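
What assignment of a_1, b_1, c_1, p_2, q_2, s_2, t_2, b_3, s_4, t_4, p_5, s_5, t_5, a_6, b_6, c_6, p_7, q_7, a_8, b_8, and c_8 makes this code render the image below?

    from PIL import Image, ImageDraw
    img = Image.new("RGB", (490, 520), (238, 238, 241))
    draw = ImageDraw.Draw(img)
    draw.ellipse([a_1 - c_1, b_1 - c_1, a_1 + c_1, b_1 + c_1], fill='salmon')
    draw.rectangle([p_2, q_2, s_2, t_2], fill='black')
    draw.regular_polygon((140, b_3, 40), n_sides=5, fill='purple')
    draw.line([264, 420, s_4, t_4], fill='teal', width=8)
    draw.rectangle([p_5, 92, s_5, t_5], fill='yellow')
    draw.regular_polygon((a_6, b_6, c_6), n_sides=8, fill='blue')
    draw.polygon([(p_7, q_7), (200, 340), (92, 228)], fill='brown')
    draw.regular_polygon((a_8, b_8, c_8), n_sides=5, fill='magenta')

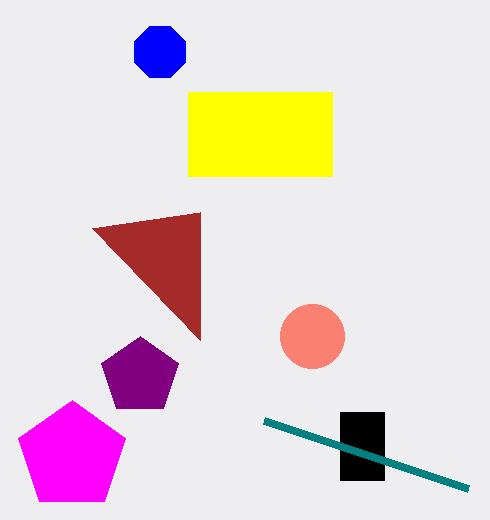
a_1 = 312; b_1 = 336; c_1 = 32; p_2 = 340; q_2 = 412; s_2 = 384; t_2 = 480; b_3 = 376; s_4 = 468; t_4 = 488; p_5 = 188; s_5 = 332; t_5 = 176; a_6 = 160; b_6 = 52; c_6 = 28; p_7 = 200; q_7 = 212; a_8 = 72; b_8 = 456; c_8 = 56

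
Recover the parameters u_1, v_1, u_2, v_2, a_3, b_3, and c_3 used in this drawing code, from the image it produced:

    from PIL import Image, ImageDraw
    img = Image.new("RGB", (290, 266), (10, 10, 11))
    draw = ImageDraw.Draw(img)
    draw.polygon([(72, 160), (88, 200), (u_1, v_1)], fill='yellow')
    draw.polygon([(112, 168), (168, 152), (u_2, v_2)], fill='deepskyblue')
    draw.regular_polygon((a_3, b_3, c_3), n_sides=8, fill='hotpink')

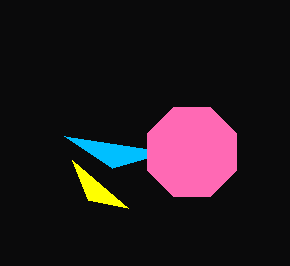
u_1 = 128; v_1 = 208; u_2 = 64; v_2 = 136; a_3 = 192; b_3 = 152; c_3 = 48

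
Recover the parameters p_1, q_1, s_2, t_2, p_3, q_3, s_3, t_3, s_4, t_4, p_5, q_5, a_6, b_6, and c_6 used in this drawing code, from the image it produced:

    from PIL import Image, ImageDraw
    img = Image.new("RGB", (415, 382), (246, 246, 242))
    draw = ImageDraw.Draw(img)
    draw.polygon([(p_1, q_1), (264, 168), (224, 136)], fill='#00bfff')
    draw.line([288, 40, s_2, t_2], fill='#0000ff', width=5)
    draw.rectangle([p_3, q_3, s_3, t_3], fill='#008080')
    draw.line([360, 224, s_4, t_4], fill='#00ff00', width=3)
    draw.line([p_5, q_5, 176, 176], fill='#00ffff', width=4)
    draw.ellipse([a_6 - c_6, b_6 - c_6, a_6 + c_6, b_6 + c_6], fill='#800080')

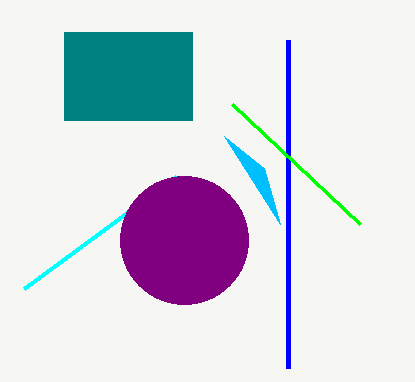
p_1 = 280, q_1 = 224, s_2 = 288, t_2 = 368, p_3 = 64, q_3 = 32, s_3 = 192, t_3 = 120, s_4 = 232, t_4 = 104, p_5 = 24, q_5 = 288, a_6 = 184, b_6 = 240, c_6 = 64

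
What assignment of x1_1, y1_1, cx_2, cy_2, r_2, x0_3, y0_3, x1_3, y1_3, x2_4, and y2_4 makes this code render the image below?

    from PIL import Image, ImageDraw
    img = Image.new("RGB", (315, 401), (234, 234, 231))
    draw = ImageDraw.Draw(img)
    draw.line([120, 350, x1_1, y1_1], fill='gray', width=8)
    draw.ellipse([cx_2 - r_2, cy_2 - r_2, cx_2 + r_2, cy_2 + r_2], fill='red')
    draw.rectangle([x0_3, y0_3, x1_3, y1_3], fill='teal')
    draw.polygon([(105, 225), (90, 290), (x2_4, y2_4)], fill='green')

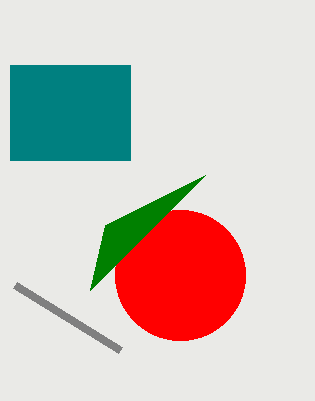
x1_1 = 15; y1_1 = 285; cx_2 = 180; cy_2 = 275; r_2 = 65; x0_3 = 10; y0_3 = 65; x1_3 = 130; y1_3 = 160; x2_4 = 205; y2_4 = 175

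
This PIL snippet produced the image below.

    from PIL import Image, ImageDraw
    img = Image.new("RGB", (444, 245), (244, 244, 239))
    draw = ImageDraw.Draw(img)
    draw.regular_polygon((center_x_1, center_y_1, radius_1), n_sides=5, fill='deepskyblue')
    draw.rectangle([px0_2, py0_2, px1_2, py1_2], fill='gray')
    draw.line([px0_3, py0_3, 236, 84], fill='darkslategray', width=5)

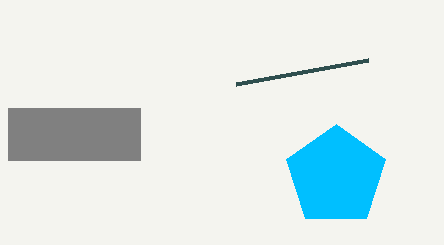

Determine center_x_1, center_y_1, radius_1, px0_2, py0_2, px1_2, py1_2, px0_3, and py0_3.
center_x_1 = 336, center_y_1 = 176, radius_1 = 52, px0_2 = 8, py0_2 = 108, px1_2 = 140, py1_2 = 160, px0_3 = 368, py0_3 = 60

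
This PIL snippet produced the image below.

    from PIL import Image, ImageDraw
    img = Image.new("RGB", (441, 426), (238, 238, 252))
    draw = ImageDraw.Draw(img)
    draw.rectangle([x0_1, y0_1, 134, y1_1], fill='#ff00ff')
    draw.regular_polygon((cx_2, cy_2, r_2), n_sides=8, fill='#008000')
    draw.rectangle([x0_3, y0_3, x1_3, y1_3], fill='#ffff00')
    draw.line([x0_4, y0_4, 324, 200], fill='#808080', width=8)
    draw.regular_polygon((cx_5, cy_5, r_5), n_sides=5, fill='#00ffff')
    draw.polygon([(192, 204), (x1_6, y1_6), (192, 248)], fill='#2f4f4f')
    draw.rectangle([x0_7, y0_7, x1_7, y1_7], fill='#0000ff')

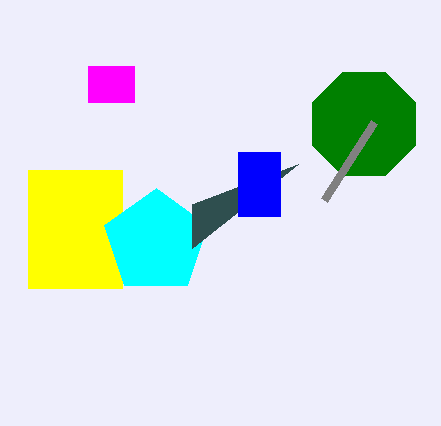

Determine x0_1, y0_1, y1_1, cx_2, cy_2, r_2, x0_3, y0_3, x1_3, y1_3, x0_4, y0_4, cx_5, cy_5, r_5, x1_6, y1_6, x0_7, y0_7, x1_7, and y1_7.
x0_1 = 88; y0_1 = 66; y1_1 = 102; cx_2 = 364; cy_2 = 124; r_2 = 56; x0_3 = 28; y0_3 = 170; x1_3 = 122; y1_3 = 288; x0_4 = 374; y0_4 = 122; cx_5 = 156; cy_5 = 242; r_5 = 54; x1_6 = 298; y1_6 = 164; x0_7 = 238; y0_7 = 152; x1_7 = 280; y1_7 = 216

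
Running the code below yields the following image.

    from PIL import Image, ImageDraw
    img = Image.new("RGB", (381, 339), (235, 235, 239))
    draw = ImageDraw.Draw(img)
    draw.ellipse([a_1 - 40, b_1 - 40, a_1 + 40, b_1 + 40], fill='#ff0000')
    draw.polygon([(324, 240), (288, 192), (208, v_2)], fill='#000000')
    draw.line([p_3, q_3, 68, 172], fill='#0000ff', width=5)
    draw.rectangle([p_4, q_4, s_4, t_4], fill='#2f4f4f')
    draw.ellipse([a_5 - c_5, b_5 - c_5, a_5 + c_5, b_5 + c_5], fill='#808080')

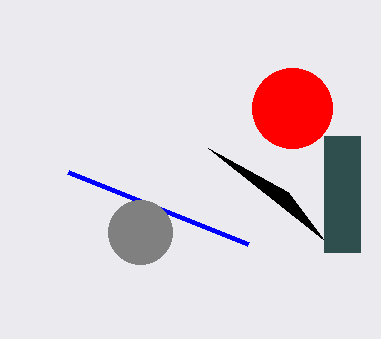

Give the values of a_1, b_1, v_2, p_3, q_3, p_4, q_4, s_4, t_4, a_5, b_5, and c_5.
a_1 = 292; b_1 = 108; v_2 = 148; p_3 = 248; q_3 = 244; p_4 = 324; q_4 = 136; s_4 = 360; t_4 = 252; a_5 = 140; b_5 = 232; c_5 = 32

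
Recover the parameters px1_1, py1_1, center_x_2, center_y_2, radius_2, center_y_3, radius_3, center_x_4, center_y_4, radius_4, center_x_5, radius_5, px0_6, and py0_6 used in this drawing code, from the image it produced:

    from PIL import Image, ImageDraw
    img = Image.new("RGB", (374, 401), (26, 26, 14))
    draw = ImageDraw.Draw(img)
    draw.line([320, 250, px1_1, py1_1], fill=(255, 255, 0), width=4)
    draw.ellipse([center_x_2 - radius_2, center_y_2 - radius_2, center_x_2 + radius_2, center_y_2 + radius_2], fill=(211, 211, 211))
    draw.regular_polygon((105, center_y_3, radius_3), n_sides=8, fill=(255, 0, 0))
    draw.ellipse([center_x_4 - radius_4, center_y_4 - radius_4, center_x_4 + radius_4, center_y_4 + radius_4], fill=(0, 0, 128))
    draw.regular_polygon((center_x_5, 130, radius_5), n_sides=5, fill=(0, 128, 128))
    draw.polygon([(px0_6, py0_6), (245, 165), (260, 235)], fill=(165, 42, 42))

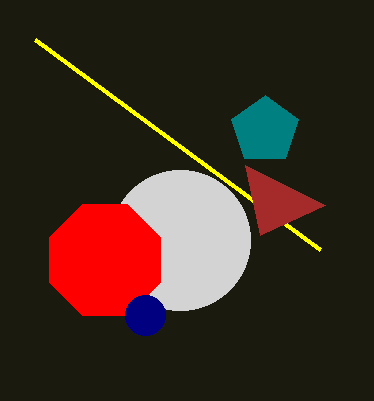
px1_1 = 35, py1_1 = 40, center_x_2 = 180, center_y_2 = 240, radius_2 = 70, center_y_3 = 260, radius_3 = 60, center_x_4 = 145, center_y_4 = 315, radius_4 = 20, center_x_5 = 265, radius_5 = 35, px0_6 = 325, py0_6 = 205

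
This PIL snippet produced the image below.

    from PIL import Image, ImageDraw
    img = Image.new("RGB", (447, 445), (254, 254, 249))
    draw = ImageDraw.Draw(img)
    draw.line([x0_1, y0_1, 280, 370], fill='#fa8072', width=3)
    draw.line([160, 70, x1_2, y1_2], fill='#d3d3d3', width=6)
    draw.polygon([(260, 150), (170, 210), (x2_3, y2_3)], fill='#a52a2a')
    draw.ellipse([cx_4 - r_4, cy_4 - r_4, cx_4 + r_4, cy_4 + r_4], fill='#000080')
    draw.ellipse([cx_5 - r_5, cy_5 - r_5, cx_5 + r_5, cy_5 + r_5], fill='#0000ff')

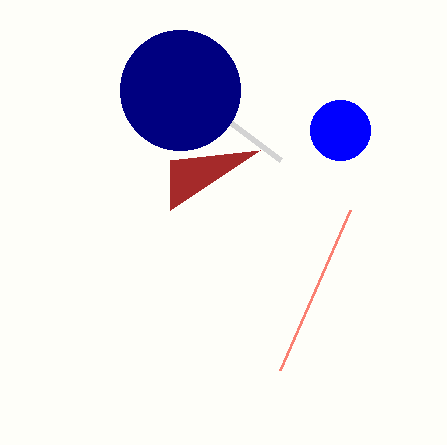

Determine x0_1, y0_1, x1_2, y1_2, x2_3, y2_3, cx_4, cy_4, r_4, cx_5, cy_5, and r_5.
x0_1 = 350; y0_1 = 210; x1_2 = 280; y1_2 = 160; x2_3 = 170; y2_3 = 160; cx_4 = 180; cy_4 = 90; r_4 = 60; cx_5 = 340; cy_5 = 130; r_5 = 30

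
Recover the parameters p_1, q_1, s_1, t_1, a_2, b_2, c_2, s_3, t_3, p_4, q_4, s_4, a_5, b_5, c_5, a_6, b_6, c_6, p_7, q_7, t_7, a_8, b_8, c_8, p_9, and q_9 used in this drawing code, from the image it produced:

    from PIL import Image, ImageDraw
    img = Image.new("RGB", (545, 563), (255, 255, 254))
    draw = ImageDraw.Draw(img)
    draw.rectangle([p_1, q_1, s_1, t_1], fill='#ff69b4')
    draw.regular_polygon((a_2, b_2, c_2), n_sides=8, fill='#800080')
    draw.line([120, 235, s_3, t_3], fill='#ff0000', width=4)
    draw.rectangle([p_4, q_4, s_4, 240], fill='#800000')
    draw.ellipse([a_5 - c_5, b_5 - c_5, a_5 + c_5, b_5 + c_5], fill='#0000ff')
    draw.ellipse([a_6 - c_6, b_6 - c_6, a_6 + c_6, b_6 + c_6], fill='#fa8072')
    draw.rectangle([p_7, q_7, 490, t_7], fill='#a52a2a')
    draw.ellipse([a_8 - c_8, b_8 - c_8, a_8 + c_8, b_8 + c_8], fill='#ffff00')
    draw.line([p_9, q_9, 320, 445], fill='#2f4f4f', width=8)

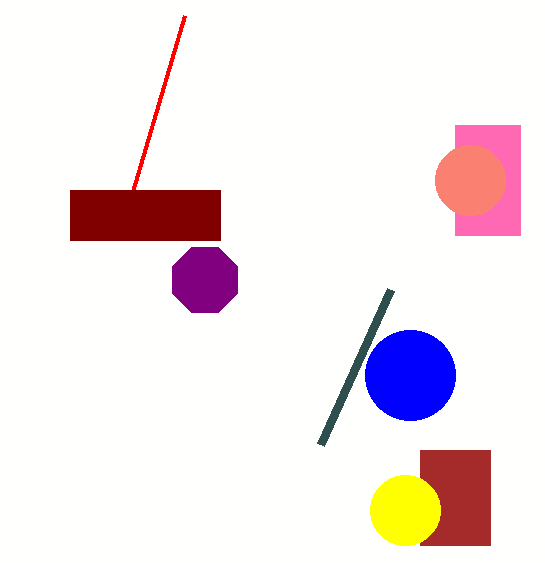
p_1 = 455
q_1 = 125
s_1 = 520
t_1 = 235
a_2 = 205
b_2 = 280
c_2 = 35
s_3 = 185
t_3 = 15
p_4 = 70
q_4 = 190
s_4 = 220
a_5 = 410
b_5 = 375
c_5 = 45
a_6 = 470
b_6 = 180
c_6 = 35
p_7 = 420
q_7 = 450
t_7 = 545
a_8 = 405
b_8 = 510
c_8 = 35
p_9 = 390
q_9 = 290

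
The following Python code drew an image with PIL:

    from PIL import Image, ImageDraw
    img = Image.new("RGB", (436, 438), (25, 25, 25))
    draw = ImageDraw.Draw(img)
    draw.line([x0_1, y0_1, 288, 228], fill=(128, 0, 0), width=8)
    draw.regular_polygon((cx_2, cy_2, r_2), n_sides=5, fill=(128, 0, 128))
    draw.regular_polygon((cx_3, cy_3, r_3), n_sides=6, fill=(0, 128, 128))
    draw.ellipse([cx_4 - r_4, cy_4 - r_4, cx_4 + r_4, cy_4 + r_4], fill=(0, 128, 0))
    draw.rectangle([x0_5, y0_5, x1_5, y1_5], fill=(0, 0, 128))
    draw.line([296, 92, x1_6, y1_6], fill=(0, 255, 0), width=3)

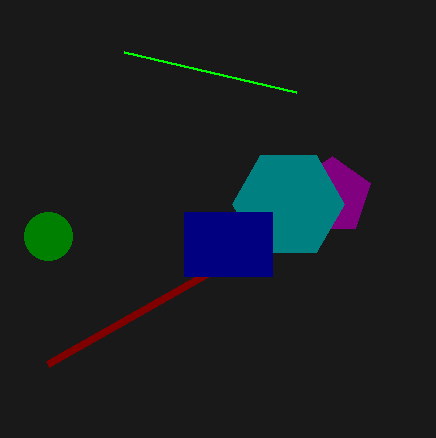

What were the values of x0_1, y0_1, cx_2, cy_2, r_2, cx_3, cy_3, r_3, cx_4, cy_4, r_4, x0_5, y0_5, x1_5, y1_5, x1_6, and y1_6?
x0_1 = 48; y0_1 = 364; cx_2 = 332; cy_2 = 196; r_2 = 40; cx_3 = 288; cy_3 = 204; r_3 = 56; cx_4 = 48; cy_4 = 236; r_4 = 24; x0_5 = 184; y0_5 = 212; x1_5 = 272; y1_5 = 276; x1_6 = 124; y1_6 = 52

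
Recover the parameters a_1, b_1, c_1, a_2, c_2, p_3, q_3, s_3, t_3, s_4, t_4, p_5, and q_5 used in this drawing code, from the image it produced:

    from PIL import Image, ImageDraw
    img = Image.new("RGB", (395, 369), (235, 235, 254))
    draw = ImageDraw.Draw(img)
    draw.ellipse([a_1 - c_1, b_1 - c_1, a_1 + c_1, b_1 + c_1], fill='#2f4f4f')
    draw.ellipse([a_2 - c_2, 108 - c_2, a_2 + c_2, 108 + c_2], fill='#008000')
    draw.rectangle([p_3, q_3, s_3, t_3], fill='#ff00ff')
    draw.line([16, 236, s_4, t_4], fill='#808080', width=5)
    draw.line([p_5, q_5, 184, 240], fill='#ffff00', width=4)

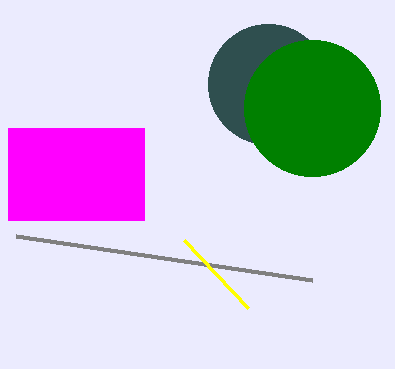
a_1 = 268
b_1 = 84
c_1 = 60
a_2 = 312
c_2 = 68
p_3 = 8
q_3 = 128
s_3 = 144
t_3 = 220
s_4 = 312
t_4 = 280
p_5 = 248
q_5 = 308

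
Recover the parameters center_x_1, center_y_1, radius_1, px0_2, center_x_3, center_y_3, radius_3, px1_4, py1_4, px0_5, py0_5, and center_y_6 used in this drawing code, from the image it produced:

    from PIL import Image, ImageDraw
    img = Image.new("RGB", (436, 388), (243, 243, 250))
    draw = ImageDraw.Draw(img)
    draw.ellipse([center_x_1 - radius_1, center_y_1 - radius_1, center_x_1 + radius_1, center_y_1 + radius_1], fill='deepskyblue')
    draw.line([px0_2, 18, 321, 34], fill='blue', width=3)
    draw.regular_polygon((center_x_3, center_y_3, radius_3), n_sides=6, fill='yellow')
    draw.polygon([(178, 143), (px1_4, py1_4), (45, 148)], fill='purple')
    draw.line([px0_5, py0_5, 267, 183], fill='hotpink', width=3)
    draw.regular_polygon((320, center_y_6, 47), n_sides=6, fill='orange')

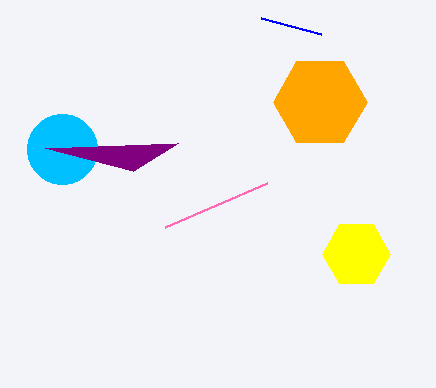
center_x_1 = 62
center_y_1 = 149
radius_1 = 35
px0_2 = 261
center_x_3 = 356
center_y_3 = 254
radius_3 = 34
px1_4 = 133
py1_4 = 171
px0_5 = 165
py0_5 = 227
center_y_6 = 102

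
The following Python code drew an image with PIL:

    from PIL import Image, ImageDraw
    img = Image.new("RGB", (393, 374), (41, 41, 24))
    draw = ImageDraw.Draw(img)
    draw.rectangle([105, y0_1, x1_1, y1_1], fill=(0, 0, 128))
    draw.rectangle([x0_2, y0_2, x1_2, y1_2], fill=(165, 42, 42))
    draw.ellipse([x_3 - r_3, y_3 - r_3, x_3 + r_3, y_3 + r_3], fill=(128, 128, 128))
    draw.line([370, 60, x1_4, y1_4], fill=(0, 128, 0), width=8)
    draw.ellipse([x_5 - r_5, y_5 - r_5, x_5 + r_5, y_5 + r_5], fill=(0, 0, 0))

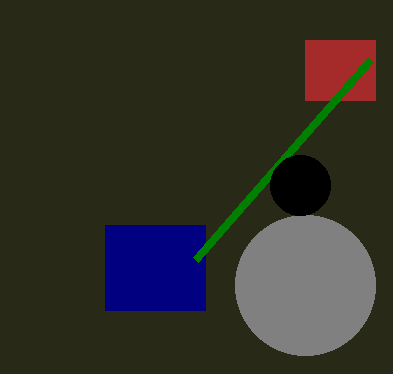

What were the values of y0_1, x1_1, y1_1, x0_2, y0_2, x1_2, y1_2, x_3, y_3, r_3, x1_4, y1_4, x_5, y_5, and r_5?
y0_1 = 225, x1_1 = 205, y1_1 = 310, x0_2 = 305, y0_2 = 40, x1_2 = 375, y1_2 = 100, x_3 = 305, y_3 = 285, r_3 = 70, x1_4 = 195, y1_4 = 260, x_5 = 300, y_5 = 185, r_5 = 30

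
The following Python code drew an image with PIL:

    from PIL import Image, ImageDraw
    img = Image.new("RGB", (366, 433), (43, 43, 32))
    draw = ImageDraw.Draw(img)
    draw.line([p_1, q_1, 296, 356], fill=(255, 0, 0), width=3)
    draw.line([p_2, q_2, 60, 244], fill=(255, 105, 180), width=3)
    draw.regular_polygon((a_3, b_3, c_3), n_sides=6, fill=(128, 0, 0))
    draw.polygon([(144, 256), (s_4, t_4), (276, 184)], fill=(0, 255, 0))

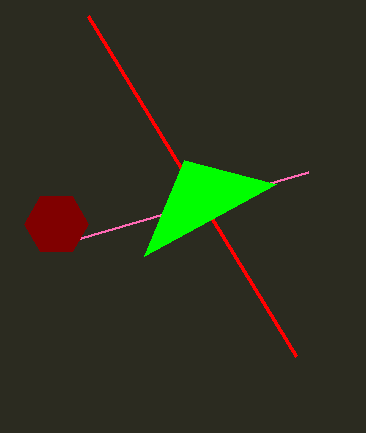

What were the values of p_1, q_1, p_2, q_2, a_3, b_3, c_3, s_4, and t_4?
p_1 = 88; q_1 = 16; p_2 = 308; q_2 = 172; a_3 = 56; b_3 = 224; c_3 = 32; s_4 = 184; t_4 = 160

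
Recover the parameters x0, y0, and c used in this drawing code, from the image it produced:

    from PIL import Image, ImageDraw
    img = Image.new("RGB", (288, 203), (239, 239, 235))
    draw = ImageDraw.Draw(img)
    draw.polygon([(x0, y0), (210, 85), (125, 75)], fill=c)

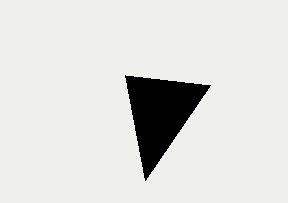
x0 = 145; y0 = 180; c = 'black'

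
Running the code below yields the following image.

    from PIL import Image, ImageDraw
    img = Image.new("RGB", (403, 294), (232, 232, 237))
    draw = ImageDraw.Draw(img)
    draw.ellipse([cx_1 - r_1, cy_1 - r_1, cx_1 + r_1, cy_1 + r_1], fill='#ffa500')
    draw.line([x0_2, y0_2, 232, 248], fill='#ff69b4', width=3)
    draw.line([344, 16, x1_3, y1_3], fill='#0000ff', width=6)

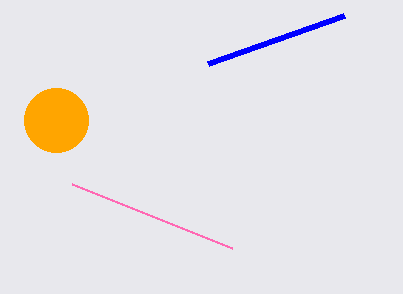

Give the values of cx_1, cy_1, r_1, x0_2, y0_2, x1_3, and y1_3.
cx_1 = 56; cy_1 = 120; r_1 = 32; x0_2 = 72; y0_2 = 184; x1_3 = 208; y1_3 = 64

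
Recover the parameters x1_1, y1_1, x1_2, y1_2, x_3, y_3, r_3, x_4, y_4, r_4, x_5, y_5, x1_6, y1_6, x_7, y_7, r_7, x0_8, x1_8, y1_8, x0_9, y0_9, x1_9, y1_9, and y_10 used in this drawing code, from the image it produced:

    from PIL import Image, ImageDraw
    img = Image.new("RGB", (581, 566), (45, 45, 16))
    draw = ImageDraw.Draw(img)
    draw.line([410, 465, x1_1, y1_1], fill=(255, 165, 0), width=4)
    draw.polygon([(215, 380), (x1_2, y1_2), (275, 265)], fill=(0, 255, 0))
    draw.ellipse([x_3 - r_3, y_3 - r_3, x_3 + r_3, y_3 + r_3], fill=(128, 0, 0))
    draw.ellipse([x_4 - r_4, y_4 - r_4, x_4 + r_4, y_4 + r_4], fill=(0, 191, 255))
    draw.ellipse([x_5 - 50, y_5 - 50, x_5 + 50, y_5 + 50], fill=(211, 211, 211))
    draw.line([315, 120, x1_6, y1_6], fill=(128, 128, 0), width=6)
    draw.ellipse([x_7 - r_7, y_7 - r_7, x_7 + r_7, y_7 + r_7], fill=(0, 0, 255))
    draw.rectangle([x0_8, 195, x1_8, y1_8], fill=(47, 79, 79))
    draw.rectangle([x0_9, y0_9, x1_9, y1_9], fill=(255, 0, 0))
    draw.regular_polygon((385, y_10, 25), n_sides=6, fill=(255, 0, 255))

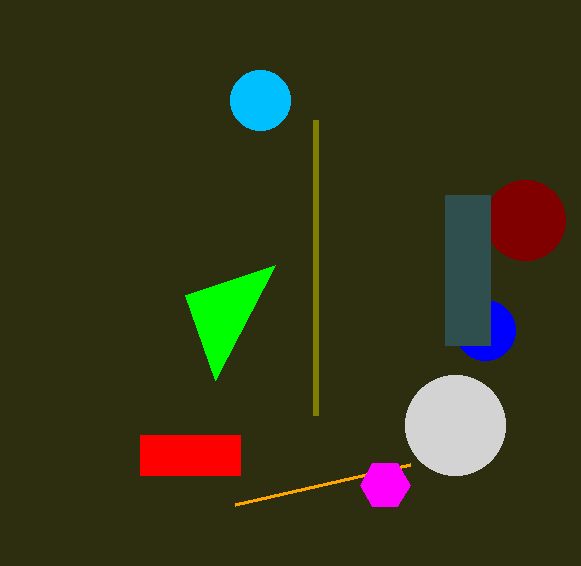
x1_1 = 235, y1_1 = 505, x1_2 = 185, y1_2 = 295, x_3 = 525, y_3 = 220, r_3 = 40, x_4 = 260, y_4 = 100, r_4 = 30, x_5 = 455, y_5 = 425, x1_6 = 315, y1_6 = 415, x_7 = 485, y_7 = 330, r_7 = 30, x0_8 = 445, x1_8 = 490, y1_8 = 345, x0_9 = 140, y0_9 = 435, x1_9 = 240, y1_9 = 475, y_10 = 485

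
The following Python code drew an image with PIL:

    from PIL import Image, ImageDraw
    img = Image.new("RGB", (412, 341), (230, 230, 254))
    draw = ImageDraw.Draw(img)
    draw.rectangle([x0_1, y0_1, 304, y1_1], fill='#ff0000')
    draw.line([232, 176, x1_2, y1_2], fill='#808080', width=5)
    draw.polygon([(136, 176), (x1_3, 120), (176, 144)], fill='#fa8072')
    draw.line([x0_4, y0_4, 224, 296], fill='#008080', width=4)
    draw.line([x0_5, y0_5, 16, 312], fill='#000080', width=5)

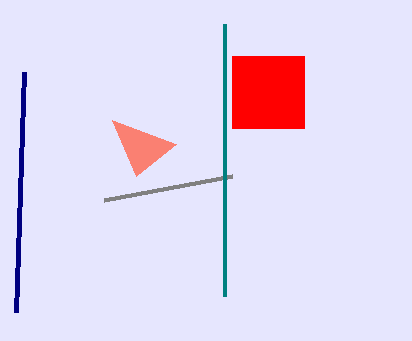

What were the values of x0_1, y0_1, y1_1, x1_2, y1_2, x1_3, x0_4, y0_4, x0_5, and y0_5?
x0_1 = 232
y0_1 = 56
y1_1 = 128
x1_2 = 104
y1_2 = 200
x1_3 = 112
x0_4 = 224
y0_4 = 24
x0_5 = 24
y0_5 = 72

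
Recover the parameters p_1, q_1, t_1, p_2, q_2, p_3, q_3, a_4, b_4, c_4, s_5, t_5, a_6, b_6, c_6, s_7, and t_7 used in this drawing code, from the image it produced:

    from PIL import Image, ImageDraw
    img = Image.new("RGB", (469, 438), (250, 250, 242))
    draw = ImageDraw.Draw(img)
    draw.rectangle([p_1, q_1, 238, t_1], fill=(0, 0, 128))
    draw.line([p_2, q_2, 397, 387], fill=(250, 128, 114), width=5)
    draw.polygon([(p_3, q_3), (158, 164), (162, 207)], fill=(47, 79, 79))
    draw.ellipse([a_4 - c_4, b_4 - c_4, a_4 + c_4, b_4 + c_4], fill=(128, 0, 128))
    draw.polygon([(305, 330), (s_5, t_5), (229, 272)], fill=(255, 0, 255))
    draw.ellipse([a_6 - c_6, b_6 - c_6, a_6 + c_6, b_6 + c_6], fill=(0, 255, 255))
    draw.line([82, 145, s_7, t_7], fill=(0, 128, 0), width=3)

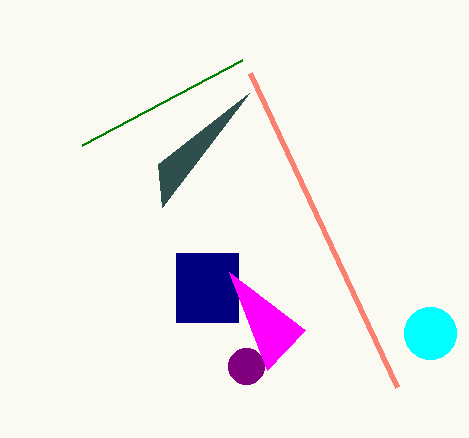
p_1 = 176
q_1 = 253
t_1 = 322
p_2 = 250
q_2 = 73
p_3 = 249
q_3 = 93
a_4 = 246
b_4 = 366
c_4 = 18
s_5 = 267
t_5 = 370
a_6 = 430
b_6 = 333
c_6 = 26
s_7 = 242
t_7 = 60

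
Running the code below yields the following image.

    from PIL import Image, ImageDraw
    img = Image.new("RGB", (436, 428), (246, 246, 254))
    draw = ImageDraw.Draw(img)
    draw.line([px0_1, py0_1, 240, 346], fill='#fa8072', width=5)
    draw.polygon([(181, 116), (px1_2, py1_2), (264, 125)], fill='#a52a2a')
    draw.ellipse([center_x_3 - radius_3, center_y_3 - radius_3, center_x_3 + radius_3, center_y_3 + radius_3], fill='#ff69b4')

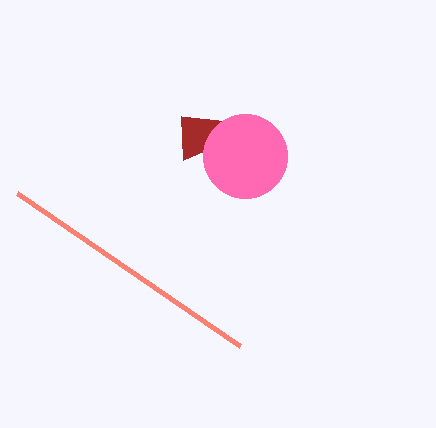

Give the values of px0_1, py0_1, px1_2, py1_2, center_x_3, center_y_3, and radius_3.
px0_1 = 17, py0_1 = 193, px1_2 = 183, py1_2 = 160, center_x_3 = 245, center_y_3 = 156, radius_3 = 42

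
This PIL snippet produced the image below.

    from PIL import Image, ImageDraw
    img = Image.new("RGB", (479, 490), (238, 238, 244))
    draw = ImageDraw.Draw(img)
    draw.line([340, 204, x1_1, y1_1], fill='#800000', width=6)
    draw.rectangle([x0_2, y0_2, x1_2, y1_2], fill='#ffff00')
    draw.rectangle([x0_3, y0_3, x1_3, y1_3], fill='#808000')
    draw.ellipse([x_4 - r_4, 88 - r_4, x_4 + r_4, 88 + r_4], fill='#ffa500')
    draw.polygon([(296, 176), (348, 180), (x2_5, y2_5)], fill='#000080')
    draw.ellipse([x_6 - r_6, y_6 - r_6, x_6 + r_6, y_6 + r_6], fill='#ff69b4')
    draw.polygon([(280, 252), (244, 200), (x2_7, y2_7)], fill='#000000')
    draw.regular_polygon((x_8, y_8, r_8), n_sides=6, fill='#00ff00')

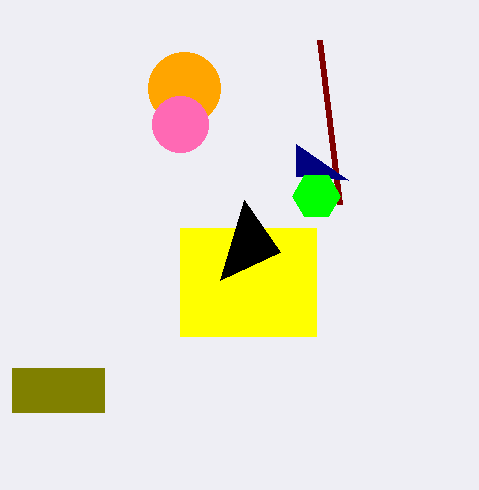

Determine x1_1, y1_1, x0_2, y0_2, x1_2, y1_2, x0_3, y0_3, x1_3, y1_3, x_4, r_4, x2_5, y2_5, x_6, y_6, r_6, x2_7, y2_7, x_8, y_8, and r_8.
x1_1 = 320
y1_1 = 40
x0_2 = 180
y0_2 = 228
x1_2 = 316
y1_2 = 336
x0_3 = 12
y0_3 = 368
x1_3 = 104
y1_3 = 412
x_4 = 184
r_4 = 36
x2_5 = 296
y2_5 = 144
x_6 = 180
y_6 = 124
r_6 = 28
x2_7 = 220
y2_7 = 280
x_8 = 316
y_8 = 196
r_8 = 24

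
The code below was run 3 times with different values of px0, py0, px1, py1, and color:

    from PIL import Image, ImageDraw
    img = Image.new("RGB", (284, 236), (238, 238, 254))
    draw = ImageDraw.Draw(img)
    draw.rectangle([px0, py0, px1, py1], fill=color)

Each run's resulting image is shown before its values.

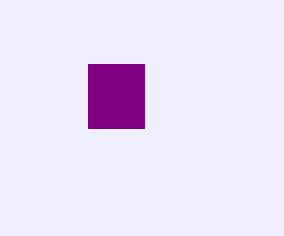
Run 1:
px0 = 88
py0 = 64
px1 = 144
py1 = 128
color = 'purple'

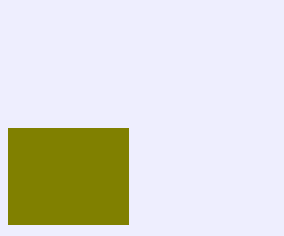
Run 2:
px0 = 8
py0 = 128
px1 = 128
py1 = 224
color = 'olive'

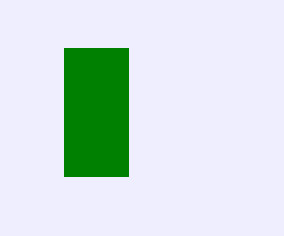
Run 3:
px0 = 64, py0 = 48, px1 = 128, py1 = 176, color = 'green'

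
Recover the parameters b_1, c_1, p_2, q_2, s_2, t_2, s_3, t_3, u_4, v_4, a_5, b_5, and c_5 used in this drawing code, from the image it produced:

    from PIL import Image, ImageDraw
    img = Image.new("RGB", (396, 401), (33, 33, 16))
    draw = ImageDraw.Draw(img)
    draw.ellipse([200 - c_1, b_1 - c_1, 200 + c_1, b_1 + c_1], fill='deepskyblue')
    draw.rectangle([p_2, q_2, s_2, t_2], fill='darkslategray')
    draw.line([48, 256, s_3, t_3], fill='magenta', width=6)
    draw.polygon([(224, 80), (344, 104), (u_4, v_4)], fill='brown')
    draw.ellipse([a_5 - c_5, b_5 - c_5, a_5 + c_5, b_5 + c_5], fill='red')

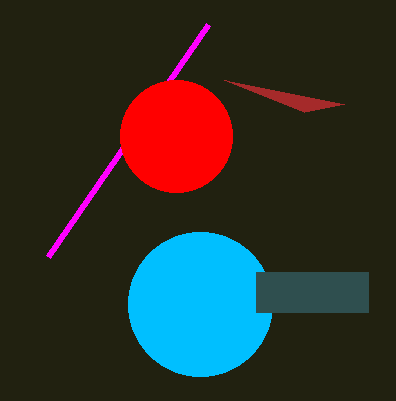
b_1 = 304
c_1 = 72
p_2 = 256
q_2 = 272
s_2 = 368
t_2 = 312
s_3 = 208
t_3 = 24
u_4 = 304
v_4 = 112
a_5 = 176
b_5 = 136
c_5 = 56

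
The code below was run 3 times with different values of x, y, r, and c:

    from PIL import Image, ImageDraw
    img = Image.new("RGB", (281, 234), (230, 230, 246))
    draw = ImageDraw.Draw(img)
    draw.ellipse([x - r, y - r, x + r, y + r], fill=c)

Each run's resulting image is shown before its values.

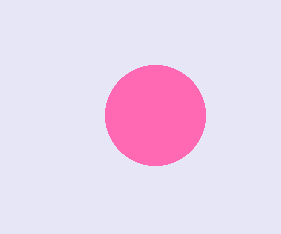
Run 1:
x = 155
y = 115
r = 50
c = 'hotpink'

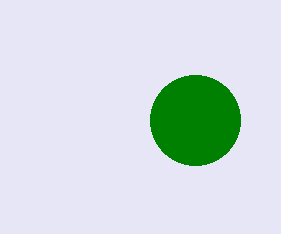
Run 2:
x = 195; y = 120; r = 45; c = 'green'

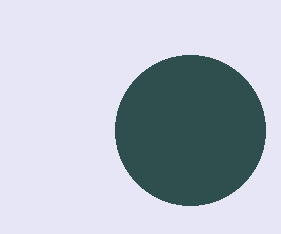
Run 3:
x = 190; y = 130; r = 75; c = 'darkslategray'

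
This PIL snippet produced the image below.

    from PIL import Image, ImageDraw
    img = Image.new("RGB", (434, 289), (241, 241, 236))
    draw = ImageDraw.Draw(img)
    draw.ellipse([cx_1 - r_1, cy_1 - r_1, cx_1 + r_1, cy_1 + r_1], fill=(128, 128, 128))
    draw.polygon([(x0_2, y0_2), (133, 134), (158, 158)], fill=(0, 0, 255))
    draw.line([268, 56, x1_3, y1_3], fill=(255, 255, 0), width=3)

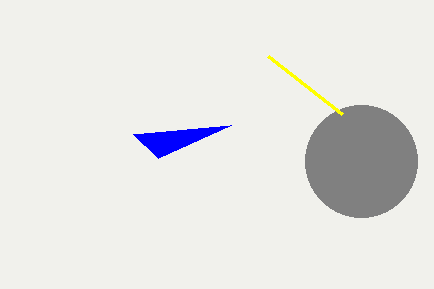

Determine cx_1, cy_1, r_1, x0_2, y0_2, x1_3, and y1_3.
cx_1 = 361; cy_1 = 161; r_1 = 56; x0_2 = 231; y0_2 = 125; x1_3 = 342; y1_3 = 114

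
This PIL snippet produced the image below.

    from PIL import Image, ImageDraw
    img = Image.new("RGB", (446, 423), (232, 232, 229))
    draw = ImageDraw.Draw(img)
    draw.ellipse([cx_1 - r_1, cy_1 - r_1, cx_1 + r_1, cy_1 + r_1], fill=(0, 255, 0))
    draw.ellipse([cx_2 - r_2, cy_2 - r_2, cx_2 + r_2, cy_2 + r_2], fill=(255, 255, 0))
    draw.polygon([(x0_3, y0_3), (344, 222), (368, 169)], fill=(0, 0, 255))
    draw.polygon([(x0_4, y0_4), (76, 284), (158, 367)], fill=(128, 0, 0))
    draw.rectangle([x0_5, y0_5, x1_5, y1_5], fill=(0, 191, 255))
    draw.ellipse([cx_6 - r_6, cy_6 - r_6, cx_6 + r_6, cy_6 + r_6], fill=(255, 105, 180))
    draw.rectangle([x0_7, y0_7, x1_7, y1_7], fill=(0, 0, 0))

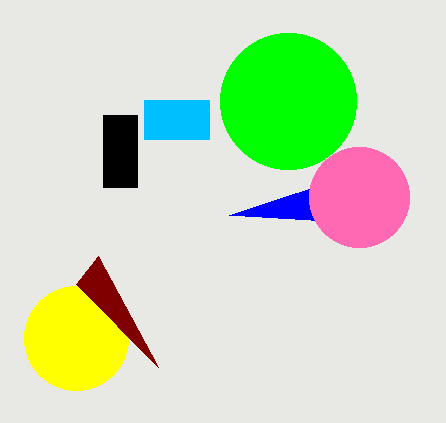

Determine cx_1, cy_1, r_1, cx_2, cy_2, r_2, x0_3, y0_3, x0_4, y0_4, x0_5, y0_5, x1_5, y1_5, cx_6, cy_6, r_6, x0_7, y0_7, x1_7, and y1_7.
cx_1 = 288, cy_1 = 101, r_1 = 68, cx_2 = 76, cy_2 = 338, r_2 = 52, x0_3 = 229, y0_3 = 215, x0_4 = 98, y0_4 = 256, x0_5 = 144, y0_5 = 100, x1_5 = 209, y1_5 = 139, cx_6 = 359, cy_6 = 197, r_6 = 50, x0_7 = 103, y0_7 = 115, x1_7 = 137, y1_7 = 187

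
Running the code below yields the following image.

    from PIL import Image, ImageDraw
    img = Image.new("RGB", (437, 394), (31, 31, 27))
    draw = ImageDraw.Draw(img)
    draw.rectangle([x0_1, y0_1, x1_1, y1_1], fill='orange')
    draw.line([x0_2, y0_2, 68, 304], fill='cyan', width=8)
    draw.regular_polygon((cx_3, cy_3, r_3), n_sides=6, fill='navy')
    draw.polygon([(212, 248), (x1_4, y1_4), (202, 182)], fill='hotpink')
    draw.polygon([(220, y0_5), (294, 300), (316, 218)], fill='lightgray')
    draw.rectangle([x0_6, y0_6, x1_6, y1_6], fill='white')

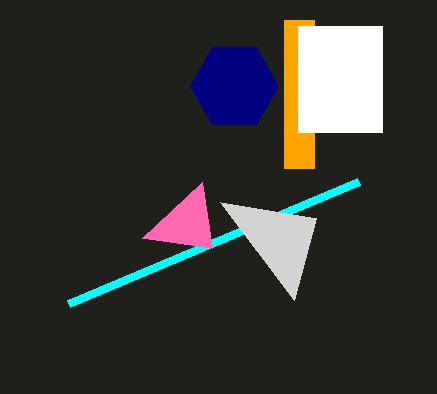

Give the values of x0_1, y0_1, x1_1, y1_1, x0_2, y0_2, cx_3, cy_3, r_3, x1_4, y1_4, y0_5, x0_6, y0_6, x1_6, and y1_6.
x0_1 = 284; y0_1 = 20; x1_1 = 314; y1_1 = 168; x0_2 = 358; y0_2 = 182; cx_3 = 234; cy_3 = 86; r_3 = 44; x1_4 = 142; y1_4 = 238; y0_5 = 202; x0_6 = 298; y0_6 = 26; x1_6 = 382; y1_6 = 132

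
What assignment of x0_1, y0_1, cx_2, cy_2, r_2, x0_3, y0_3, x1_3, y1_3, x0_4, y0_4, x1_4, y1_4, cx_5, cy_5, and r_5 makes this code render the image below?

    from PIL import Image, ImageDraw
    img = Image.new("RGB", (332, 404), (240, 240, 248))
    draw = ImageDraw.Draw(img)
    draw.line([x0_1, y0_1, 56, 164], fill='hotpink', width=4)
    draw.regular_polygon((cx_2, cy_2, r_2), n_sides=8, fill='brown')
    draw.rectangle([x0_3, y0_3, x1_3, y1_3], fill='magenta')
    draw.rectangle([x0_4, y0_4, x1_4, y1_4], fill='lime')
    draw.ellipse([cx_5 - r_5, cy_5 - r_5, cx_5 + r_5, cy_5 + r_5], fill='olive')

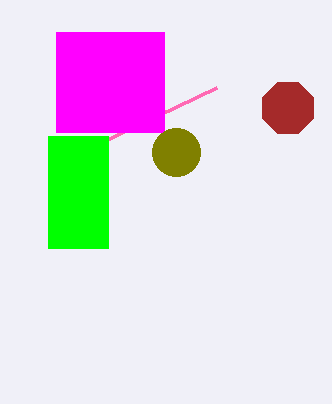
x0_1 = 216, y0_1 = 88, cx_2 = 288, cy_2 = 108, r_2 = 28, x0_3 = 56, y0_3 = 32, x1_3 = 164, y1_3 = 132, x0_4 = 48, y0_4 = 136, x1_4 = 108, y1_4 = 248, cx_5 = 176, cy_5 = 152, r_5 = 24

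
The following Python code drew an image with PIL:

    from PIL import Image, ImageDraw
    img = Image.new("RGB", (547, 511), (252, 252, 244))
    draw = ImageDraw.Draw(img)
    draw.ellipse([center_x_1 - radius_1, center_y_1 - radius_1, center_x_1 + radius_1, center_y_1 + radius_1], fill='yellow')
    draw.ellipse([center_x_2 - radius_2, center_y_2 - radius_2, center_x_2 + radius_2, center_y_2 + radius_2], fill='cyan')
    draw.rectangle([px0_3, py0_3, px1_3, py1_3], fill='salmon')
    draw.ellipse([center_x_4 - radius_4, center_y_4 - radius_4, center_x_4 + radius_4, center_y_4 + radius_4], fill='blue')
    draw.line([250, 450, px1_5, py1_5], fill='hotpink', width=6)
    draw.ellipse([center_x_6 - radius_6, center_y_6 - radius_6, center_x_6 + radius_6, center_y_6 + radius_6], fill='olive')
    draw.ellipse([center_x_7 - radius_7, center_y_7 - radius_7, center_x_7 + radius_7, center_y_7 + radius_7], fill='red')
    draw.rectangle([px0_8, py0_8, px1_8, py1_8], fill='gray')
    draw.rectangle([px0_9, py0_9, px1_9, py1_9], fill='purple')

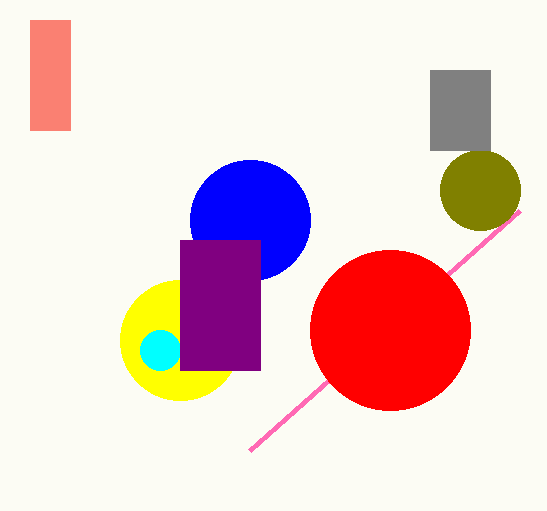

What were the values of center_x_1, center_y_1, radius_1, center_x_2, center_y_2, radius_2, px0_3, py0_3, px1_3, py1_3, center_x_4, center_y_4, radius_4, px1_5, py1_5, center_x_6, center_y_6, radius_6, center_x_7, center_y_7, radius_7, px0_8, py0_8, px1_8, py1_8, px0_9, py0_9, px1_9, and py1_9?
center_x_1 = 180; center_y_1 = 340; radius_1 = 60; center_x_2 = 160; center_y_2 = 350; radius_2 = 20; px0_3 = 30; py0_3 = 20; px1_3 = 70; py1_3 = 130; center_x_4 = 250; center_y_4 = 220; radius_4 = 60; px1_5 = 520; py1_5 = 210; center_x_6 = 480; center_y_6 = 190; radius_6 = 40; center_x_7 = 390; center_y_7 = 330; radius_7 = 80; px0_8 = 430; py0_8 = 70; px1_8 = 490; py1_8 = 150; px0_9 = 180; py0_9 = 240; px1_9 = 260; py1_9 = 370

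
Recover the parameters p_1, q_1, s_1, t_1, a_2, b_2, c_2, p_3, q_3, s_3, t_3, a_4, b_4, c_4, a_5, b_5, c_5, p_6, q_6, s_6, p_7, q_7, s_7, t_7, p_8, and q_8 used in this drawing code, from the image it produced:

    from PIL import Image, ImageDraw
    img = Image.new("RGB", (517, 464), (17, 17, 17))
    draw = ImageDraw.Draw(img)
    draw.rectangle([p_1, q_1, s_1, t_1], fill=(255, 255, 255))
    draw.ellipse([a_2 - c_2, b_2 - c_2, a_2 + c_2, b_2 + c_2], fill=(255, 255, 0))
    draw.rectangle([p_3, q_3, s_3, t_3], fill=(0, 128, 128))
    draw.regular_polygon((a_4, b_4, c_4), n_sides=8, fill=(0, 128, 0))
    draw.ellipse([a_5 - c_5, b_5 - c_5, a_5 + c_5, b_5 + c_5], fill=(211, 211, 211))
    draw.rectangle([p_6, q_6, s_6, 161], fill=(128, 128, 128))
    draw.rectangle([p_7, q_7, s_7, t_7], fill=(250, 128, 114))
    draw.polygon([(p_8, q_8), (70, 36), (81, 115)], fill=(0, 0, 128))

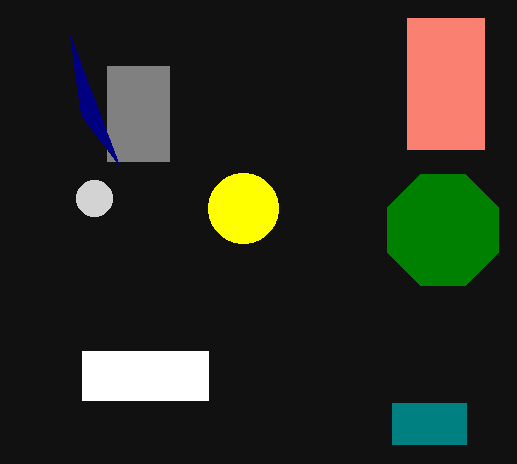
p_1 = 82; q_1 = 351; s_1 = 208; t_1 = 400; a_2 = 243; b_2 = 208; c_2 = 35; p_3 = 392; q_3 = 403; s_3 = 466; t_3 = 444; a_4 = 443; b_4 = 230; c_4 = 60; a_5 = 94; b_5 = 198; c_5 = 18; p_6 = 107; q_6 = 66; s_6 = 169; p_7 = 407; q_7 = 18; s_7 = 484; t_7 = 149; p_8 = 119; q_8 = 165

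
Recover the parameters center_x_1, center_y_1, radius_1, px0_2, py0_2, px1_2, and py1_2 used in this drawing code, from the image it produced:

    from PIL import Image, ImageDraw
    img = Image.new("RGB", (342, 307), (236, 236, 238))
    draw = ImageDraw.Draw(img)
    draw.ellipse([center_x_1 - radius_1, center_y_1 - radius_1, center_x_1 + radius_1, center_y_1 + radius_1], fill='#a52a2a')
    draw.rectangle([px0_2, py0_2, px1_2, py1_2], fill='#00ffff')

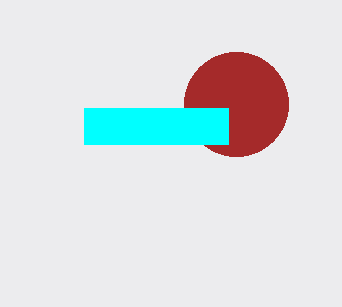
center_x_1 = 236
center_y_1 = 104
radius_1 = 52
px0_2 = 84
py0_2 = 108
px1_2 = 228
py1_2 = 144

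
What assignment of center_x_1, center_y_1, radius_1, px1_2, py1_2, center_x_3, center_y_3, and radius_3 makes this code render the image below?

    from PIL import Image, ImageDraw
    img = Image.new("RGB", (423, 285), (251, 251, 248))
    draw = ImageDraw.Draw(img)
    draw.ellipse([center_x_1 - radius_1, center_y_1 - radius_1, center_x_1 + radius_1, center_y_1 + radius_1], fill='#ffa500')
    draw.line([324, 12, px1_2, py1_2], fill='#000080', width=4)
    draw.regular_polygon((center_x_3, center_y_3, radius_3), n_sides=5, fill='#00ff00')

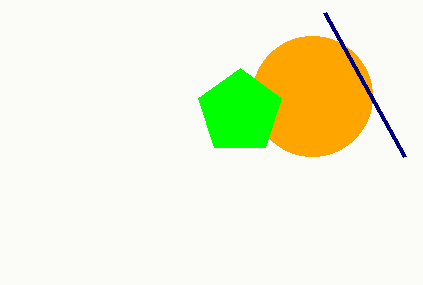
center_x_1 = 312; center_y_1 = 96; radius_1 = 60; px1_2 = 404; py1_2 = 156; center_x_3 = 240; center_y_3 = 112; radius_3 = 44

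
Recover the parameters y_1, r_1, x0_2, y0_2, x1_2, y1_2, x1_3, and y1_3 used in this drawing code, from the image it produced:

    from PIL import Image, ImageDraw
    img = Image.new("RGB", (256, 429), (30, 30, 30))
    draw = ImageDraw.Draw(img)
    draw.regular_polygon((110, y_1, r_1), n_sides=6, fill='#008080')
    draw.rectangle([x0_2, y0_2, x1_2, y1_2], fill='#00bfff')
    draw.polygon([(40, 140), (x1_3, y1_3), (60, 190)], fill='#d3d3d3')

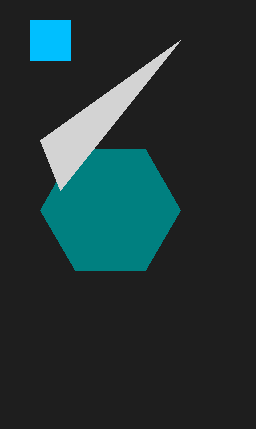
y_1 = 210, r_1 = 70, x0_2 = 30, y0_2 = 20, x1_2 = 70, y1_2 = 60, x1_3 = 180, y1_3 = 40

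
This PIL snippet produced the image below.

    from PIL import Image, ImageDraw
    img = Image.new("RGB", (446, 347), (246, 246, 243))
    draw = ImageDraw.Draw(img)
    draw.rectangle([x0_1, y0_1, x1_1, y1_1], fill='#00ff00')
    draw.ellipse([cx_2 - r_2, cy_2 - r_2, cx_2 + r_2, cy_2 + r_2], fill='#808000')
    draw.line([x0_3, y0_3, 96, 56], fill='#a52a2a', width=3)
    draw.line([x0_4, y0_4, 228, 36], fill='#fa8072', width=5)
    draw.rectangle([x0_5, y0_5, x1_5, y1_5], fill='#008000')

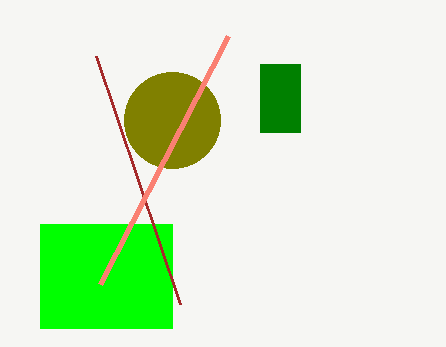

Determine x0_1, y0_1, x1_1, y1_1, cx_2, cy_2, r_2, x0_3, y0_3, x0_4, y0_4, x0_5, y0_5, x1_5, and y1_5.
x0_1 = 40; y0_1 = 224; x1_1 = 172; y1_1 = 328; cx_2 = 172; cy_2 = 120; r_2 = 48; x0_3 = 180; y0_3 = 304; x0_4 = 100; y0_4 = 284; x0_5 = 260; y0_5 = 64; x1_5 = 300; y1_5 = 132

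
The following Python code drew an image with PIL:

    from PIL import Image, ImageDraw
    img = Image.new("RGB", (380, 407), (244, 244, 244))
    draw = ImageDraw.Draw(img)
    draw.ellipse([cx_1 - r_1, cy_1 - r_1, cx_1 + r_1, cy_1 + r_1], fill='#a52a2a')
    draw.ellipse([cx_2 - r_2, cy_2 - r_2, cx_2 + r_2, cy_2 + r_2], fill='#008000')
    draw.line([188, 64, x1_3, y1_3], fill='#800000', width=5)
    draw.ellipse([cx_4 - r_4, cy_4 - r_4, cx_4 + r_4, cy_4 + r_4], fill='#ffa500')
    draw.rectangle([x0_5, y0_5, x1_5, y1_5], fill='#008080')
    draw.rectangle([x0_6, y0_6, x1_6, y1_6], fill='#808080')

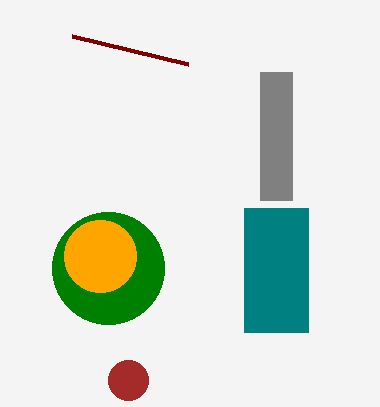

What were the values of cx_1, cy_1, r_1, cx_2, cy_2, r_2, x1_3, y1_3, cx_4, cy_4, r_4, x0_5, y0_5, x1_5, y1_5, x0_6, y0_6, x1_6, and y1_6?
cx_1 = 128, cy_1 = 380, r_1 = 20, cx_2 = 108, cy_2 = 268, r_2 = 56, x1_3 = 72, y1_3 = 36, cx_4 = 100, cy_4 = 256, r_4 = 36, x0_5 = 244, y0_5 = 208, x1_5 = 308, y1_5 = 332, x0_6 = 260, y0_6 = 72, x1_6 = 292, y1_6 = 200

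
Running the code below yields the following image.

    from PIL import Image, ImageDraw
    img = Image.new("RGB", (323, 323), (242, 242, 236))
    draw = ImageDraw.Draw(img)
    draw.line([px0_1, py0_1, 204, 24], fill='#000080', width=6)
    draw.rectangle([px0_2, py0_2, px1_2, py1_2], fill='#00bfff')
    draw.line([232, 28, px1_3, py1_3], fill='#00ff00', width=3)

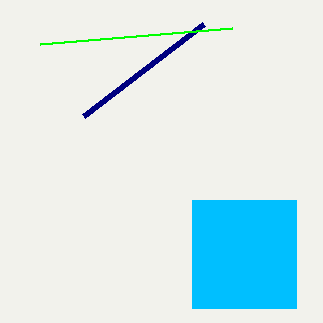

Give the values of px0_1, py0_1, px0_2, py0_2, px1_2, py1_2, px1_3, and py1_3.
px0_1 = 84; py0_1 = 116; px0_2 = 192; py0_2 = 200; px1_2 = 296; py1_2 = 308; px1_3 = 40; py1_3 = 44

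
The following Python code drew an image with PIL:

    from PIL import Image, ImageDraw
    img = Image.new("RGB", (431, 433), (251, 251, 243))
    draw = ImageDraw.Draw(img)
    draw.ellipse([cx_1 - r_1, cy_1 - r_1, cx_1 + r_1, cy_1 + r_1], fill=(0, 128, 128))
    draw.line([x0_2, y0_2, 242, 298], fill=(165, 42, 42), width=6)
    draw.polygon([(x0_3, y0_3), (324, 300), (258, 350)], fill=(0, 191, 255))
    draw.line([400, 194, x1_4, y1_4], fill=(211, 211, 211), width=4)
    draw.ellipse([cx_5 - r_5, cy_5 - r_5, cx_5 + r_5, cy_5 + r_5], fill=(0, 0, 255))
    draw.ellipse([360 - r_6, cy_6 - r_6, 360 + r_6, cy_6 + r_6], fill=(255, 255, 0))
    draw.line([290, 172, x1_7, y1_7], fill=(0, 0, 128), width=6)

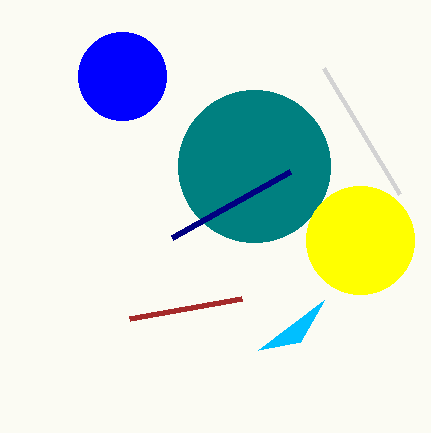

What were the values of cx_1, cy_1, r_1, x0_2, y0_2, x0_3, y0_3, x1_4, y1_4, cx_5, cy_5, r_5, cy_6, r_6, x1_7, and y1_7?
cx_1 = 254, cy_1 = 166, r_1 = 76, x0_2 = 130, y0_2 = 318, x0_3 = 300, y0_3 = 342, x1_4 = 324, y1_4 = 68, cx_5 = 122, cy_5 = 76, r_5 = 44, cy_6 = 240, r_6 = 54, x1_7 = 172, y1_7 = 238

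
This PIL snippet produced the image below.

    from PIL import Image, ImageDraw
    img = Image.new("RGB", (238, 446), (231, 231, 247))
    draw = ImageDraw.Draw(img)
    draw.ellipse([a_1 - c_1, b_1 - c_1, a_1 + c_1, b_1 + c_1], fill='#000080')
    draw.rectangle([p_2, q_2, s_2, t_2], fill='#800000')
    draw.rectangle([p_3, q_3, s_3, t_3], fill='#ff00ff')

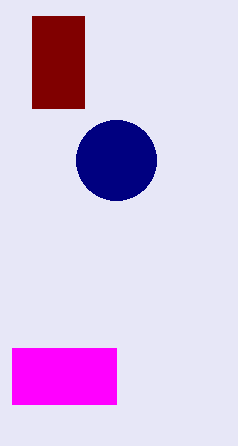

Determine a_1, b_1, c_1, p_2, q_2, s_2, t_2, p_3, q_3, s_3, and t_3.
a_1 = 116
b_1 = 160
c_1 = 40
p_2 = 32
q_2 = 16
s_2 = 84
t_2 = 108
p_3 = 12
q_3 = 348
s_3 = 116
t_3 = 404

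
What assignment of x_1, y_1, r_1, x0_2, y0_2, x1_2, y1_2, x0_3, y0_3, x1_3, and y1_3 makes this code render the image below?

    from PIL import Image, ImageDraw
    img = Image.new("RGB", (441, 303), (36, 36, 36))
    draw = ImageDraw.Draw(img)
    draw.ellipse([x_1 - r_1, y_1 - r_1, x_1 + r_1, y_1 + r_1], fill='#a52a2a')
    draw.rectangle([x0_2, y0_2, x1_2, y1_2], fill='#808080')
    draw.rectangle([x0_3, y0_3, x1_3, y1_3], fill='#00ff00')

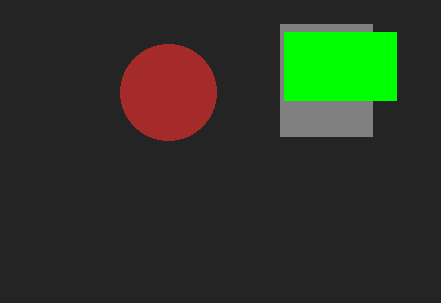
x_1 = 168; y_1 = 92; r_1 = 48; x0_2 = 280; y0_2 = 24; x1_2 = 372; y1_2 = 136; x0_3 = 284; y0_3 = 32; x1_3 = 396; y1_3 = 100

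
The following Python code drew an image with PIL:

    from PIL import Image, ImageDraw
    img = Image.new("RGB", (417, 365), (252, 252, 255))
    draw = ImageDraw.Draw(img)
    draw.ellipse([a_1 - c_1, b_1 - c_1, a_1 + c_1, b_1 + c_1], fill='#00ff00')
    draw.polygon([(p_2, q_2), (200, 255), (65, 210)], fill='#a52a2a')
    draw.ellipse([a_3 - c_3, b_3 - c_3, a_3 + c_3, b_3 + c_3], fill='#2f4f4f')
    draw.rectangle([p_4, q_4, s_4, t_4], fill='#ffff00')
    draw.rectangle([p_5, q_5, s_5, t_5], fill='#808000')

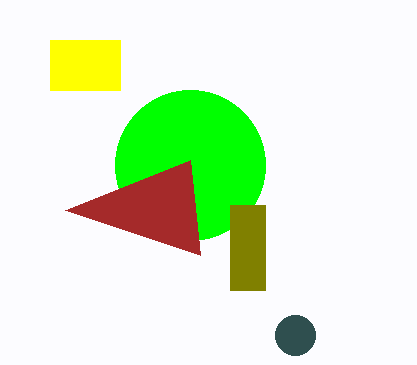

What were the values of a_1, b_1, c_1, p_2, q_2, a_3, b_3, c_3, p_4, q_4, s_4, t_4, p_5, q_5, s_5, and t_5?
a_1 = 190; b_1 = 165; c_1 = 75; p_2 = 190; q_2 = 160; a_3 = 295; b_3 = 335; c_3 = 20; p_4 = 50; q_4 = 40; s_4 = 120; t_4 = 90; p_5 = 230; q_5 = 205; s_5 = 265; t_5 = 290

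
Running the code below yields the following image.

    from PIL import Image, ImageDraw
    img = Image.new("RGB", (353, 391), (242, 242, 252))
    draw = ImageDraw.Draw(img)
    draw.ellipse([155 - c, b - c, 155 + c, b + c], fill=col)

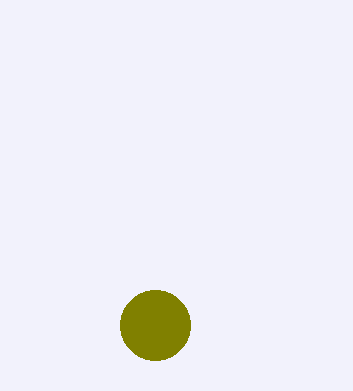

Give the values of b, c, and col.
b = 325
c = 35
col = 'olive'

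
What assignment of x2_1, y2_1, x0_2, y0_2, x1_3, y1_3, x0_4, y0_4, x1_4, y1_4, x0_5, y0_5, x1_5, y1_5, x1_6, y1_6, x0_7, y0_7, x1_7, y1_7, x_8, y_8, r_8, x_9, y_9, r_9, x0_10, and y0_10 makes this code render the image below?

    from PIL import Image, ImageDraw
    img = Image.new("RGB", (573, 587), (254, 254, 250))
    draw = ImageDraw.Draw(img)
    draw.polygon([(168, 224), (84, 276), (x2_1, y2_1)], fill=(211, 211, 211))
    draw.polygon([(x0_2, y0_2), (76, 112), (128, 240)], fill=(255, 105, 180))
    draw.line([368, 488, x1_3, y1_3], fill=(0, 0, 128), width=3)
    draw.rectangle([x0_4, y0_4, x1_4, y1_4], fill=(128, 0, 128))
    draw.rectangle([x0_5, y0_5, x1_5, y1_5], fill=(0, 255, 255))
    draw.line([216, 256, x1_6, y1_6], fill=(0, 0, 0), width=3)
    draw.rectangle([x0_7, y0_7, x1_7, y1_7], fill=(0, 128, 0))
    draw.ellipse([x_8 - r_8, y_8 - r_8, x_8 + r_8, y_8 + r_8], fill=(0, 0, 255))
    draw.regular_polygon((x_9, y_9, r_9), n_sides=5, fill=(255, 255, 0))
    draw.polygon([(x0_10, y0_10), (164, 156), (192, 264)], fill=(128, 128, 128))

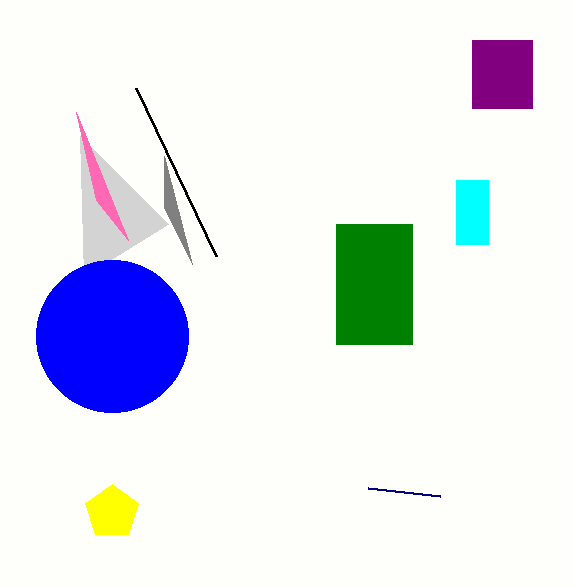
x2_1 = 80
y2_1 = 136
x0_2 = 96
y0_2 = 200
x1_3 = 440
y1_3 = 496
x0_4 = 472
y0_4 = 40
x1_4 = 532
y1_4 = 108
x0_5 = 456
y0_5 = 180
x1_5 = 488
y1_5 = 244
x1_6 = 136
y1_6 = 88
x0_7 = 336
y0_7 = 224
x1_7 = 412
y1_7 = 344
x_8 = 112
y_8 = 336
r_8 = 76
x_9 = 112
y_9 = 512
r_9 = 28
x0_10 = 164
y0_10 = 208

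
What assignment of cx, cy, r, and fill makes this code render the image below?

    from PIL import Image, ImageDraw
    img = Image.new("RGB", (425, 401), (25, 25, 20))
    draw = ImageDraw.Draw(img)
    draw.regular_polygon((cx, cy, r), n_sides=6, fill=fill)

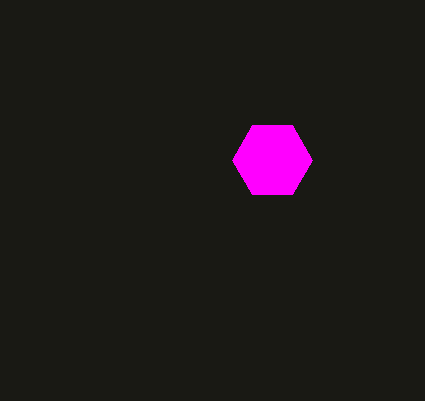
cx = 272; cy = 160; r = 40; fill = 'magenta'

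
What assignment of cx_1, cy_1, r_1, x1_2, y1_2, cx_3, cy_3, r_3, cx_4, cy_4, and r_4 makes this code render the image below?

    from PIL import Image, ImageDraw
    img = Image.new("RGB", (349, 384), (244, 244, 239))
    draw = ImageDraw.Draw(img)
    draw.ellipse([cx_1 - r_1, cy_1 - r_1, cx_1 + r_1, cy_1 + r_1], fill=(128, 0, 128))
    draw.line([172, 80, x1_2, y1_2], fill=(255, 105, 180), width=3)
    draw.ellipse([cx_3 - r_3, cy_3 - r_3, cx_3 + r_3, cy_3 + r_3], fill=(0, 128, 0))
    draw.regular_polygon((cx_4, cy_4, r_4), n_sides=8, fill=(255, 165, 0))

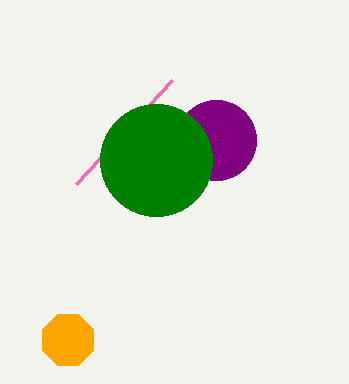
cx_1 = 216
cy_1 = 140
r_1 = 40
x1_2 = 76
y1_2 = 184
cx_3 = 156
cy_3 = 160
r_3 = 56
cx_4 = 68
cy_4 = 340
r_4 = 28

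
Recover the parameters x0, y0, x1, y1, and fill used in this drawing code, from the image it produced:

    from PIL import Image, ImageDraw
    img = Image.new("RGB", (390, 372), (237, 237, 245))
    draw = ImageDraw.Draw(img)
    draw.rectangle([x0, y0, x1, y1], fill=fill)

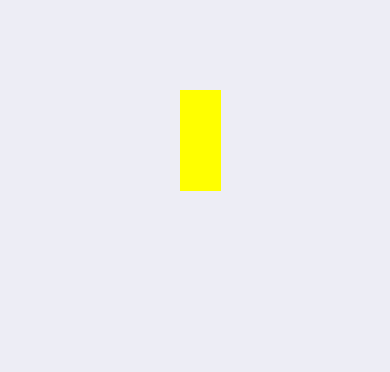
x0 = 180
y0 = 90
x1 = 220
y1 = 190
fill = 'yellow'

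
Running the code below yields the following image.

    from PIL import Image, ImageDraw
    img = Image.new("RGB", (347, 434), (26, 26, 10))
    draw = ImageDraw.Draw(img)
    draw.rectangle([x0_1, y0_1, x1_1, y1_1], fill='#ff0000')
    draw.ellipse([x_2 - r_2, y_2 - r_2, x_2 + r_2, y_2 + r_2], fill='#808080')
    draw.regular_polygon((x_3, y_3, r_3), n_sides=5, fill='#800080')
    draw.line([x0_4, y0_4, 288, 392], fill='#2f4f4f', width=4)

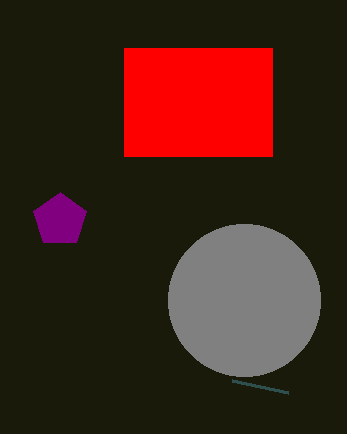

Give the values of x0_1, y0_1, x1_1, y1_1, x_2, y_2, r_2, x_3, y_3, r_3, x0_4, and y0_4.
x0_1 = 124; y0_1 = 48; x1_1 = 272; y1_1 = 156; x_2 = 244; y_2 = 300; r_2 = 76; x_3 = 60; y_3 = 220; r_3 = 28; x0_4 = 232; y0_4 = 380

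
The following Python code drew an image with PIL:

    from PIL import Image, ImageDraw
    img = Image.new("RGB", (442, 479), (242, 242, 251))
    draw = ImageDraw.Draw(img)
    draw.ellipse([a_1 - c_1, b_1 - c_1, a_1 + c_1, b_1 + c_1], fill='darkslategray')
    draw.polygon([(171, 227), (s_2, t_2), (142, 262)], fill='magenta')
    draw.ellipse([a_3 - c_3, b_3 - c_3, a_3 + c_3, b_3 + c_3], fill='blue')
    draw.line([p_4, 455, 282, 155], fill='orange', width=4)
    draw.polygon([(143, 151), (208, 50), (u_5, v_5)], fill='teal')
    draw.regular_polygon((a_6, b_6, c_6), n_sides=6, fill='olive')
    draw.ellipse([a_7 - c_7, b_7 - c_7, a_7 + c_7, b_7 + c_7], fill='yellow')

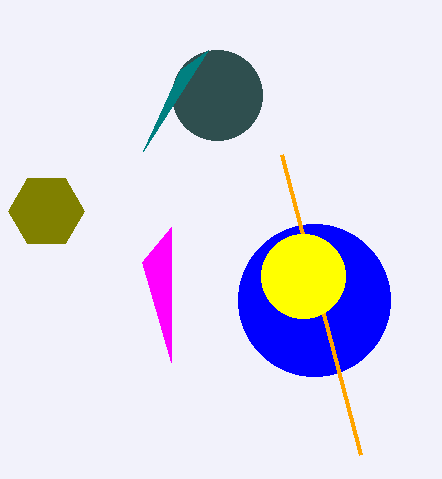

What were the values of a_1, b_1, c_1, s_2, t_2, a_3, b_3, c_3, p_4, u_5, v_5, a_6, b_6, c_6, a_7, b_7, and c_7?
a_1 = 217
b_1 = 95
c_1 = 45
s_2 = 171
t_2 = 362
a_3 = 314
b_3 = 300
c_3 = 76
p_4 = 361
u_5 = 180
v_5 = 70
a_6 = 46
b_6 = 211
c_6 = 38
a_7 = 303
b_7 = 276
c_7 = 42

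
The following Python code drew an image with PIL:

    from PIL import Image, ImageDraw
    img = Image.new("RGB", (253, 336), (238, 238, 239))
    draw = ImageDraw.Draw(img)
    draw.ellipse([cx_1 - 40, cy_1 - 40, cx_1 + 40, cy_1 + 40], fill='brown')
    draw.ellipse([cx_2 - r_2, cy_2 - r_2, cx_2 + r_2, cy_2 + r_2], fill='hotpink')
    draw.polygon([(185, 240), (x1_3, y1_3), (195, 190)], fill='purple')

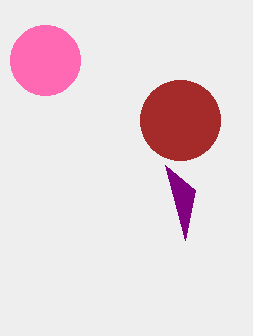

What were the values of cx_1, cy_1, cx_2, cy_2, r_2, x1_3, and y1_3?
cx_1 = 180
cy_1 = 120
cx_2 = 45
cy_2 = 60
r_2 = 35
x1_3 = 165
y1_3 = 165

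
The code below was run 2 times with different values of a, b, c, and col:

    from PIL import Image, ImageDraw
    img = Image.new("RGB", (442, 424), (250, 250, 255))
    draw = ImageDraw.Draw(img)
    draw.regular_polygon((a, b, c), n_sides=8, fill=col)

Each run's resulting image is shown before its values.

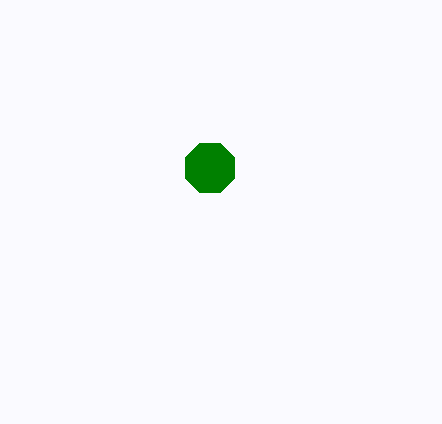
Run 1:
a = 210
b = 168
c = 27
col = 'green'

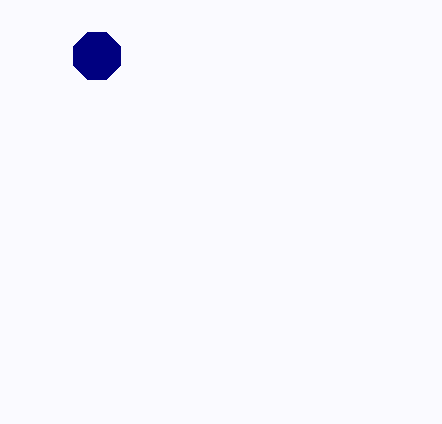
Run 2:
a = 97
b = 56
c = 25
col = 'navy'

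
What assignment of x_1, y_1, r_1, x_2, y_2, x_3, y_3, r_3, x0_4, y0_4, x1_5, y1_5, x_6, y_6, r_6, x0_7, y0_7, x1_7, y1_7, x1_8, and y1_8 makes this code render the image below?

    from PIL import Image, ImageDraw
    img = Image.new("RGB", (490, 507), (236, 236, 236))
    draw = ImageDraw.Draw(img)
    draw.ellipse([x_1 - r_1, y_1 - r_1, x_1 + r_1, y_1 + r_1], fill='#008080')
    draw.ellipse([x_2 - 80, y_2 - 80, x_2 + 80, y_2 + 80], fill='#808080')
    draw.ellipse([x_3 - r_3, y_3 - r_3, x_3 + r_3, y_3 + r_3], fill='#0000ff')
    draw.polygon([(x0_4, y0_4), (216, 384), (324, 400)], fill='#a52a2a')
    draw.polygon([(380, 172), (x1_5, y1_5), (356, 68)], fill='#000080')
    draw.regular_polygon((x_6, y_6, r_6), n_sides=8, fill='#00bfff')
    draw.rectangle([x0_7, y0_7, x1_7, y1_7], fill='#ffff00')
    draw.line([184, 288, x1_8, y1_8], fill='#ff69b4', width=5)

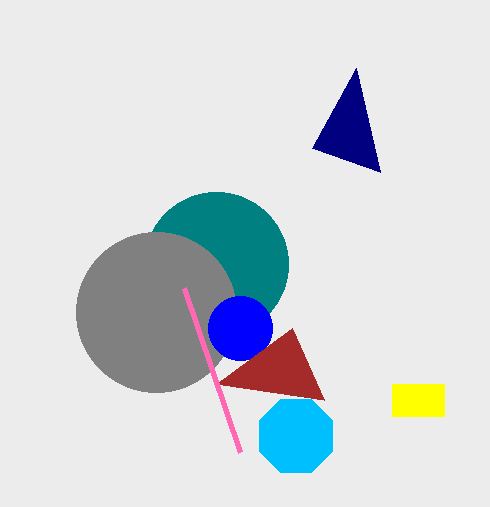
x_1 = 216; y_1 = 264; r_1 = 72; x_2 = 156; y_2 = 312; x_3 = 240; y_3 = 328; r_3 = 32; x0_4 = 292; y0_4 = 328; x1_5 = 312; y1_5 = 148; x_6 = 296; y_6 = 436; r_6 = 40; x0_7 = 392; y0_7 = 384; x1_7 = 444; y1_7 = 416; x1_8 = 240; y1_8 = 452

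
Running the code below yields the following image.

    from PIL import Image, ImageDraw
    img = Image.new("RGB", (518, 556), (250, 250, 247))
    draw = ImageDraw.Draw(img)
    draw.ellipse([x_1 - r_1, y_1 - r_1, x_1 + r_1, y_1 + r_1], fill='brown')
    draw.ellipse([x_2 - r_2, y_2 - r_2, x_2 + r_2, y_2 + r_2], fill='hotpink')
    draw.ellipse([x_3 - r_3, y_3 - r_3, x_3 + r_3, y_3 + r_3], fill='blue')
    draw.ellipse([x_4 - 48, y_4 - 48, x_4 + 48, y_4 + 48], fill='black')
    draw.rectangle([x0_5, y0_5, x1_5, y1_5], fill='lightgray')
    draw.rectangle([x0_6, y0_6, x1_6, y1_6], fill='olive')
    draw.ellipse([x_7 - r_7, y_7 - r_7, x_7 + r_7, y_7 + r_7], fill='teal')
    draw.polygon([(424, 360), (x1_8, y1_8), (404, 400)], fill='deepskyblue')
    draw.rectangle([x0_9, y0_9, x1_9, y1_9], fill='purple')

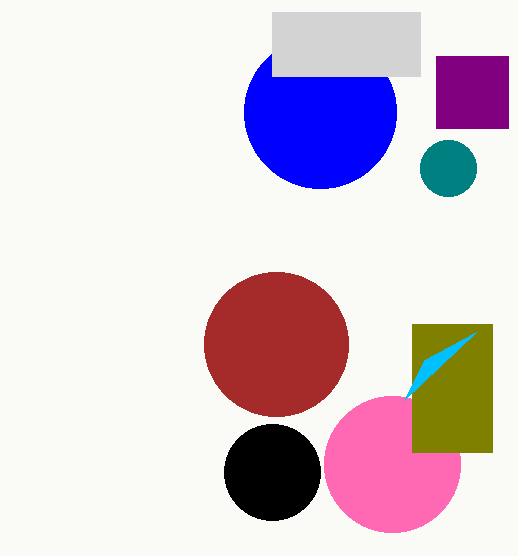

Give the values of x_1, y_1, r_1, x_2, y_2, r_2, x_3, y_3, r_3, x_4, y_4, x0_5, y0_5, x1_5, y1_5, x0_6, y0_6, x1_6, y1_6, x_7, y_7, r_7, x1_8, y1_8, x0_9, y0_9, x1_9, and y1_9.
x_1 = 276; y_1 = 344; r_1 = 72; x_2 = 392; y_2 = 464; r_2 = 68; x_3 = 320; y_3 = 112; r_3 = 76; x_4 = 272; y_4 = 472; x0_5 = 272; y0_5 = 12; x1_5 = 420; y1_5 = 76; x0_6 = 412; y0_6 = 324; x1_6 = 492; y1_6 = 452; x_7 = 448; y_7 = 168; r_7 = 28; x1_8 = 476; y1_8 = 332; x0_9 = 436; y0_9 = 56; x1_9 = 508; y1_9 = 128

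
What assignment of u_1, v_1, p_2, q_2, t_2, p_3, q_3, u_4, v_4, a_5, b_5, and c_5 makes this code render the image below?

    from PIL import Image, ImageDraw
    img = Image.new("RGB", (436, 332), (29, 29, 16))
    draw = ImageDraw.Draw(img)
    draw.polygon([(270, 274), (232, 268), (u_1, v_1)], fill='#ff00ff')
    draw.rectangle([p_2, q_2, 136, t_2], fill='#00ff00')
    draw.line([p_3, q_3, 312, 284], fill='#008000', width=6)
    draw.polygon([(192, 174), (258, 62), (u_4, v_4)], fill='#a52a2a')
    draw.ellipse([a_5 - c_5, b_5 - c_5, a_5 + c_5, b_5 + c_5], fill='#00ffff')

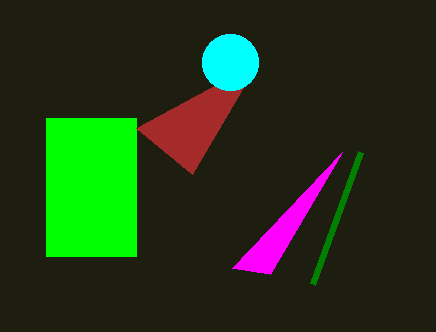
u_1 = 342
v_1 = 152
p_2 = 46
q_2 = 118
t_2 = 256
p_3 = 360
q_3 = 152
u_4 = 136
v_4 = 128
a_5 = 230
b_5 = 62
c_5 = 28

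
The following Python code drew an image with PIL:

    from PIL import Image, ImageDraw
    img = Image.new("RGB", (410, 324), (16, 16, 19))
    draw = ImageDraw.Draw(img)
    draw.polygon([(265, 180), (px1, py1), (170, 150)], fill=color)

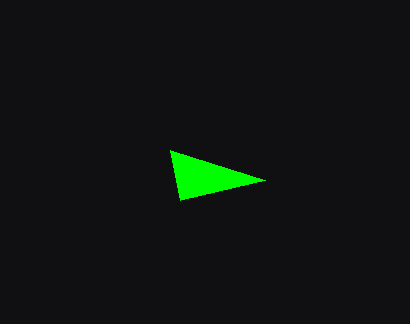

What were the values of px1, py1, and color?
px1 = 180; py1 = 200; color = 'lime'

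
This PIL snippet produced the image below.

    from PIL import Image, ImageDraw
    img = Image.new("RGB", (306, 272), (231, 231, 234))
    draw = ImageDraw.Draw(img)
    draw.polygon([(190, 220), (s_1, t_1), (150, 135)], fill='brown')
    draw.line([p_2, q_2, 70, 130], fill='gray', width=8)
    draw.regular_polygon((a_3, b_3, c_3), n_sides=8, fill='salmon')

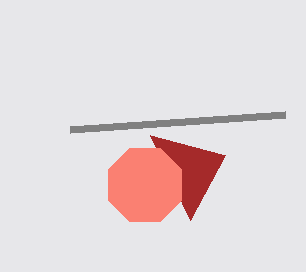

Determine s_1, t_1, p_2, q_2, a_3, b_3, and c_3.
s_1 = 225, t_1 = 155, p_2 = 285, q_2 = 115, a_3 = 145, b_3 = 185, c_3 = 40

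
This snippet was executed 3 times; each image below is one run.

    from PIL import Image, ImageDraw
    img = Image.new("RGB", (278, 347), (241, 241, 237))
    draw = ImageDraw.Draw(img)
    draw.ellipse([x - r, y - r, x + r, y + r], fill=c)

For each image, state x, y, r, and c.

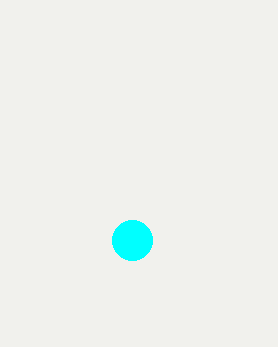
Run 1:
x = 132; y = 240; r = 20; c = 'cyan'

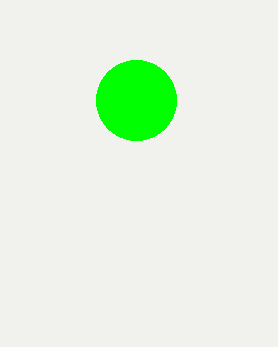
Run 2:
x = 136; y = 100; r = 40; c = 'lime'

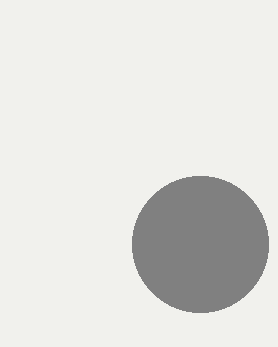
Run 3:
x = 200
y = 244
r = 68
c = 'gray'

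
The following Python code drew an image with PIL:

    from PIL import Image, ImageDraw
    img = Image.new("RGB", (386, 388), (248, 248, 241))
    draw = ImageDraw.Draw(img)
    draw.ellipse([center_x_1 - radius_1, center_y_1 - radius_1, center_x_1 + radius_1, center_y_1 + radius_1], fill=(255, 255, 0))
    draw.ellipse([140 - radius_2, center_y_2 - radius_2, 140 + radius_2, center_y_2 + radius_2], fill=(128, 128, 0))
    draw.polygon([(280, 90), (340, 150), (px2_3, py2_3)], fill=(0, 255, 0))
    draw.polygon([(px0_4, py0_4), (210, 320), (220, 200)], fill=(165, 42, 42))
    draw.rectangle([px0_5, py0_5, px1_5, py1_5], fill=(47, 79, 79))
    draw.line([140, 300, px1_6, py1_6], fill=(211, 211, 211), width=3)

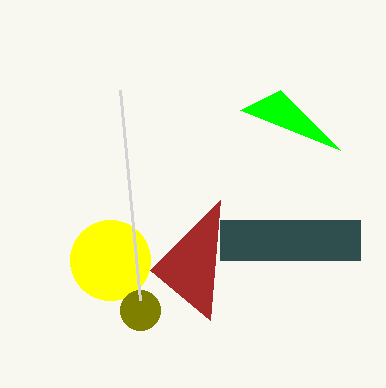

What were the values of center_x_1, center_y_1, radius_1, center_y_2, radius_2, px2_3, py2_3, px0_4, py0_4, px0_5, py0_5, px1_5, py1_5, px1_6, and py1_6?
center_x_1 = 110
center_y_1 = 260
radius_1 = 40
center_y_2 = 310
radius_2 = 20
px2_3 = 240
py2_3 = 110
px0_4 = 150
py0_4 = 270
px0_5 = 220
py0_5 = 220
px1_5 = 360
py1_5 = 260
px1_6 = 120
py1_6 = 90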